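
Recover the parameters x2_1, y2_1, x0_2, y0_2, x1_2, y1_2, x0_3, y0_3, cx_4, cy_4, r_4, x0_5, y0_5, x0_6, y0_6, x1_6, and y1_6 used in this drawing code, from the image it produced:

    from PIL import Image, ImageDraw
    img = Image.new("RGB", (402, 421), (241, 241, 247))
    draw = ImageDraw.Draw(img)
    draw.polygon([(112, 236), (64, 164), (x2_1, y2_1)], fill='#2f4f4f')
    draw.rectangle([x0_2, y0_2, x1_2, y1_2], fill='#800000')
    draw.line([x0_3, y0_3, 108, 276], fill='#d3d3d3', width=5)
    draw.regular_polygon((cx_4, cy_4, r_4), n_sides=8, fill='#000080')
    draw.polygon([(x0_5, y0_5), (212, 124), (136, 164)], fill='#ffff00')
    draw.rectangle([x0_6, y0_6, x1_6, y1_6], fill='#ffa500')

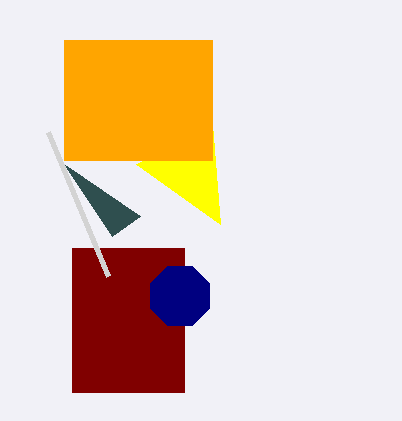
x2_1 = 140, y2_1 = 216, x0_2 = 72, y0_2 = 248, x1_2 = 184, y1_2 = 392, x0_3 = 48, y0_3 = 132, cx_4 = 180, cy_4 = 296, r_4 = 32, x0_5 = 220, y0_5 = 224, x0_6 = 64, y0_6 = 40, x1_6 = 212, y1_6 = 160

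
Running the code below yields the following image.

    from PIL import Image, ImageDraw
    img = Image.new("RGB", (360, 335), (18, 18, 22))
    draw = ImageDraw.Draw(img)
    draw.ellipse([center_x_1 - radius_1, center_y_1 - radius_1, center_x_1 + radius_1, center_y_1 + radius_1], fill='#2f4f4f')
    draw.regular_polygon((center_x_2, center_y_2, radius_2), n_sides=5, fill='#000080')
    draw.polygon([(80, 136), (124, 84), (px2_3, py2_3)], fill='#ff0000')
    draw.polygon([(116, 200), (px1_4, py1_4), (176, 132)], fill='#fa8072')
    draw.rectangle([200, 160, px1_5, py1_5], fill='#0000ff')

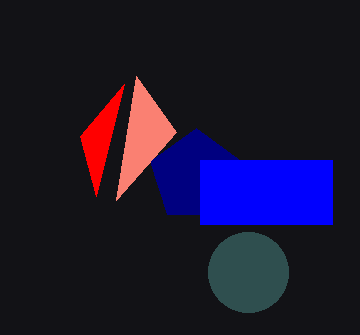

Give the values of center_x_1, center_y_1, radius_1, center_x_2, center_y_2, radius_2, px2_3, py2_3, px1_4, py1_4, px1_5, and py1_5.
center_x_1 = 248; center_y_1 = 272; radius_1 = 40; center_x_2 = 196; center_y_2 = 176; radius_2 = 48; px2_3 = 96; py2_3 = 196; px1_4 = 136; py1_4 = 76; px1_5 = 332; py1_5 = 224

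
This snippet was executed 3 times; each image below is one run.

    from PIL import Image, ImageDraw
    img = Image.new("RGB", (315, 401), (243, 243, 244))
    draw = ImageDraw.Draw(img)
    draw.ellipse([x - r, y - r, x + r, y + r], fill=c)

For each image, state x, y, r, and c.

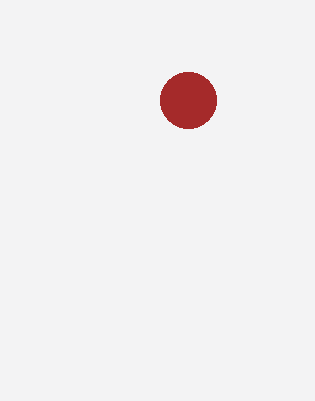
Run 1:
x = 188, y = 100, r = 28, c = 'brown'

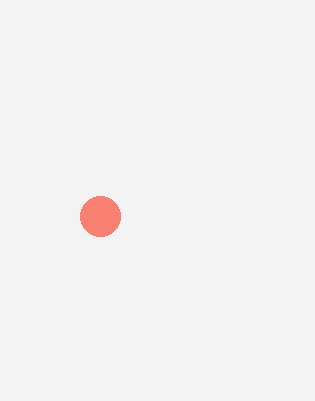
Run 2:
x = 100; y = 216; r = 20; c = 'salmon'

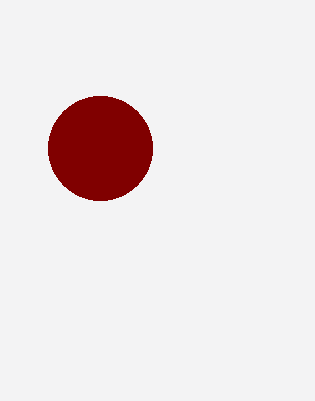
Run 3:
x = 100
y = 148
r = 52
c = 'maroon'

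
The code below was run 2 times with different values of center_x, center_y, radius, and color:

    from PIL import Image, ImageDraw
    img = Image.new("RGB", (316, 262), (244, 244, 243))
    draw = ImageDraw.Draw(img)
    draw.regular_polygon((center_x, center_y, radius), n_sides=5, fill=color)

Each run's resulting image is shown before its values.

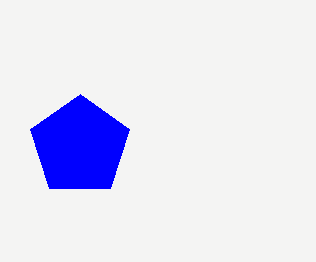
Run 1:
center_x = 80; center_y = 146; radius = 52; color = 'blue'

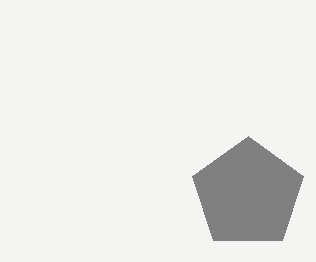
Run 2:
center_x = 248, center_y = 194, radius = 58, color = 'gray'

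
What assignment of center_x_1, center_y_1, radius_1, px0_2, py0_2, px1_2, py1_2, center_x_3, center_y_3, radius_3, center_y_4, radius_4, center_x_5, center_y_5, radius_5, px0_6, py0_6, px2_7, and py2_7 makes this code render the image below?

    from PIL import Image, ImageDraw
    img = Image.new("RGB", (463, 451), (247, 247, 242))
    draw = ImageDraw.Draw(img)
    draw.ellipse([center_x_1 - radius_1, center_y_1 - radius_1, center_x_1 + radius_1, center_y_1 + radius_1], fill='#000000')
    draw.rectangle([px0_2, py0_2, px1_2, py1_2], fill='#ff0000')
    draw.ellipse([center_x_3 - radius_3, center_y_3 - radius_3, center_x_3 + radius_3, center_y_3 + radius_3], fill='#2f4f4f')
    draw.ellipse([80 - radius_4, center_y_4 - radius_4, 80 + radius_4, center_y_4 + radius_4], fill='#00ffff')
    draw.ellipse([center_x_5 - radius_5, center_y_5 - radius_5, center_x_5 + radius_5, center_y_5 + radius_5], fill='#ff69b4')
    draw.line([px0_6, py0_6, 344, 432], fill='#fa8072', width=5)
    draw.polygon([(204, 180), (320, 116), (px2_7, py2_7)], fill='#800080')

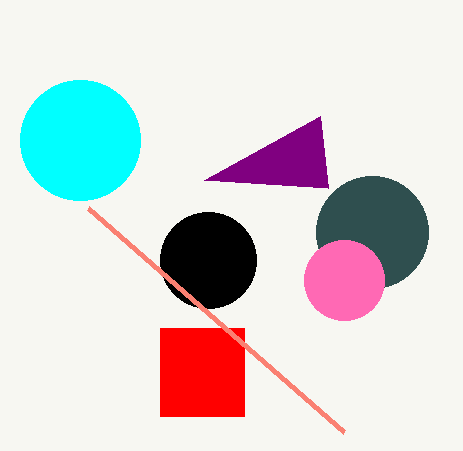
center_x_1 = 208, center_y_1 = 260, radius_1 = 48, px0_2 = 160, py0_2 = 328, px1_2 = 244, py1_2 = 416, center_x_3 = 372, center_y_3 = 232, radius_3 = 56, center_y_4 = 140, radius_4 = 60, center_x_5 = 344, center_y_5 = 280, radius_5 = 40, px0_6 = 88, py0_6 = 208, px2_7 = 328, py2_7 = 188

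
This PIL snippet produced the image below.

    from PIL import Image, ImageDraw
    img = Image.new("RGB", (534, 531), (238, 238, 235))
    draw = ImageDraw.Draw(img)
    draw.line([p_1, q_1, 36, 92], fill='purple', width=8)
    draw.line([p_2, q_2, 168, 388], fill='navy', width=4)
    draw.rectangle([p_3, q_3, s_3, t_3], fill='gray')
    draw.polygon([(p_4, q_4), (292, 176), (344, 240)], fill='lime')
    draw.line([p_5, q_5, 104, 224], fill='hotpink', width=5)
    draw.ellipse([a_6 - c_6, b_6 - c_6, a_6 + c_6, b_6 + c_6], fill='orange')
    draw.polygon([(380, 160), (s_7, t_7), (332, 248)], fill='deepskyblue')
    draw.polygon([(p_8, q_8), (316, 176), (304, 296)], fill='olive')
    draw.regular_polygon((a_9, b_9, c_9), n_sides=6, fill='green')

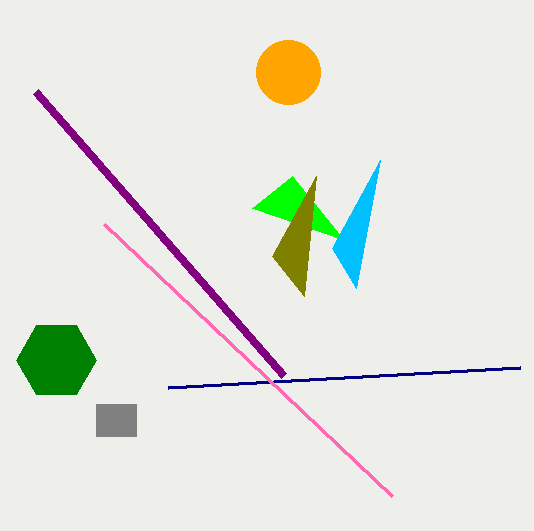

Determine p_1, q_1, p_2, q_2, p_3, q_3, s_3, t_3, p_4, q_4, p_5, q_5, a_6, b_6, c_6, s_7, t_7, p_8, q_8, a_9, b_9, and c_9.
p_1 = 284
q_1 = 376
p_2 = 520
q_2 = 368
p_3 = 96
q_3 = 404
s_3 = 136
t_3 = 436
p_4 = 252
q_4 = 208
p_5 = 392
q_5 = 496
a_6 = 288
b_6 = 72
c_6 = 32
s_7 = 356
t_7 = 288
p_8 = 272
q_8 = 256
a_9 = 56
b_9 = 360
c_9 = 40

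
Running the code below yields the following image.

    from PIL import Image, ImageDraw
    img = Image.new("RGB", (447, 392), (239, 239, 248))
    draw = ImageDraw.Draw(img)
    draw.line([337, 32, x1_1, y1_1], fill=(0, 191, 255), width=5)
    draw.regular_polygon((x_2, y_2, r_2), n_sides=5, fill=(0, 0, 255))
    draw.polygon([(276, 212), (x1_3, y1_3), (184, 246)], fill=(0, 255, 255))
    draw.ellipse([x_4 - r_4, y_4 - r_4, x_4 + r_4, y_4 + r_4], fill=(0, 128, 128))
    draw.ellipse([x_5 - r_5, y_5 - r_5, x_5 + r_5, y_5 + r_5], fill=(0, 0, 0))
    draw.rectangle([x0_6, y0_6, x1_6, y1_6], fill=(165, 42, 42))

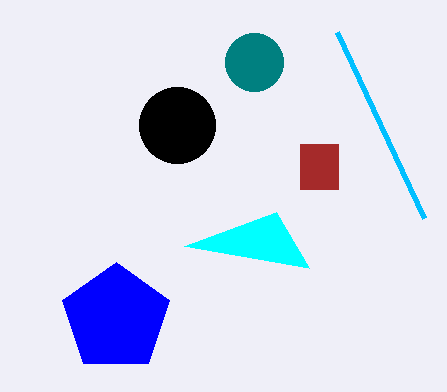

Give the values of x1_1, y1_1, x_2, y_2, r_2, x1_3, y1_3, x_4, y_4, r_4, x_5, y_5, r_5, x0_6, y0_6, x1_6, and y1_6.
x1_1 = 424; y1_1 = 218; x_2 = 116; y_2 = 318; r_2 = 56; x1_3 = 309; y1_3 = 268; x_4 = 254; y_4 = 62; r_4 = 29; x_5 = 177; y_5 = 125; r_5 = 38; x0_6 = 300; y0_6 = 144; x1_6 = 338; y1_6 = 189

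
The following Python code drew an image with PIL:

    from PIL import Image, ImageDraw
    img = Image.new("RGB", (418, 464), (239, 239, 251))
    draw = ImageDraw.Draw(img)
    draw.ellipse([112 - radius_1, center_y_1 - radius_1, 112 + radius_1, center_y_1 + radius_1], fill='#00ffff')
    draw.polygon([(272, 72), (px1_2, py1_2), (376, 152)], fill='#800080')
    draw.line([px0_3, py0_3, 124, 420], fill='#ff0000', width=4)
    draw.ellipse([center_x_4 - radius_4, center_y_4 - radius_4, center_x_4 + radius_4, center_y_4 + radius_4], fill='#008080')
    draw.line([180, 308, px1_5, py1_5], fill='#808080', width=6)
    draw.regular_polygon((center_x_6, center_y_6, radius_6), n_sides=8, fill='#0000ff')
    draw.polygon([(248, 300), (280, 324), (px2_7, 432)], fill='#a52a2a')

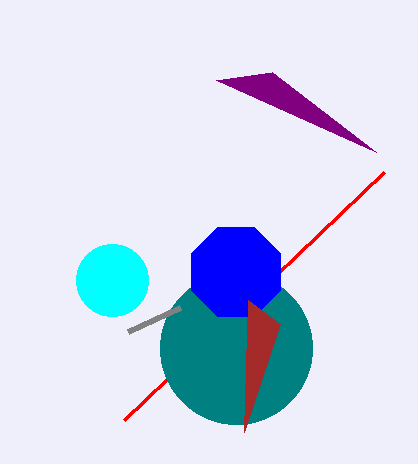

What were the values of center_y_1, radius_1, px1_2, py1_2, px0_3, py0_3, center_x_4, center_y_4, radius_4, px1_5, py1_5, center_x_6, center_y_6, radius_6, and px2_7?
center_y_1 = 280; radius_1 = 36; px1_2 = 216; py1_2 = 80; px0_3 = 384; py0_3 = 172; center_x_4 = 236; center_y_4 = 348; radius_4 = 76; px1_5 = 128; py1_5 = 332; center_x_6 = 236; center_y_6 = 272; radius_6 = 48; px2_7 = 244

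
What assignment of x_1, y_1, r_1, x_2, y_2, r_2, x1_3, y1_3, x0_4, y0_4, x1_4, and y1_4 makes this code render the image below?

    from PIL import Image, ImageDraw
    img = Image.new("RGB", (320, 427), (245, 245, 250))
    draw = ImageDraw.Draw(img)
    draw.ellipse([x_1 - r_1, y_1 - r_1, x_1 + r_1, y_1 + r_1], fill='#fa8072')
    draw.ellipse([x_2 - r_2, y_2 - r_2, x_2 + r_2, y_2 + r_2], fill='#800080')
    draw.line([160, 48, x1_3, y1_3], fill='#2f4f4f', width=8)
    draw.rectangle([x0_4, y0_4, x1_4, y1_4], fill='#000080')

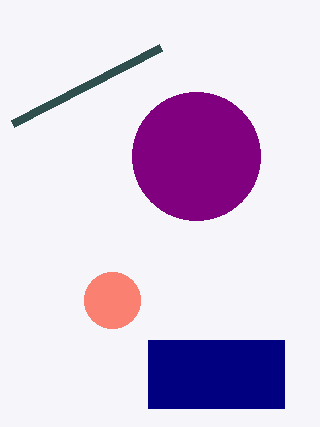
x_1 = 112; y_1 = 300; r_1 = 28; x_2 = 196; y_2 = 156; r_2 = 64; x1_3 = 12; y1_3 = 124; x0_4 = 148; y0_4 = 340; x1_4 = 284; y1_4 = 408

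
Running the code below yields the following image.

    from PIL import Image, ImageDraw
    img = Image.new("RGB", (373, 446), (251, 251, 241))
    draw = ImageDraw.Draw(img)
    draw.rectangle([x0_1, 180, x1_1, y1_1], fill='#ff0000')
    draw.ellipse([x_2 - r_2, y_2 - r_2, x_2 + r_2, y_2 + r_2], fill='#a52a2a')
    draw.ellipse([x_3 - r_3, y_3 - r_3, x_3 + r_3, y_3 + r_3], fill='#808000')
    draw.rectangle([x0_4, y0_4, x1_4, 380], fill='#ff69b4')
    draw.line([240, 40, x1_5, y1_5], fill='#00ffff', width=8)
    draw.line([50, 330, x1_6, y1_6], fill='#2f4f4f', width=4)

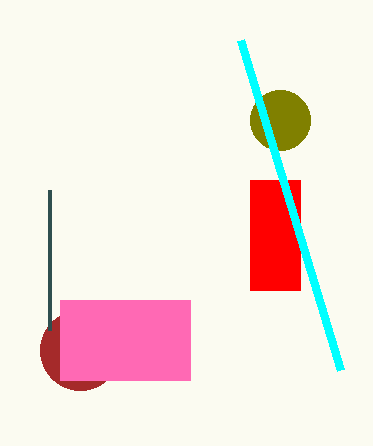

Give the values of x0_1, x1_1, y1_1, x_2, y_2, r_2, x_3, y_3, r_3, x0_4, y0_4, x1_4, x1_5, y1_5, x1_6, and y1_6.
x0_1 = 250
x1_1 = 300
y1_1 = 290
x_2 = 80
y_2 = 350
r_2 = 40
x_3 = 280
y_3 = 120
r_3 = 30
x0_4 = 60
y0_4 = 300
x1_4 = 190
x1_5 = 340
y1_5 = 370
x1_6 = 50
y1_6 = 190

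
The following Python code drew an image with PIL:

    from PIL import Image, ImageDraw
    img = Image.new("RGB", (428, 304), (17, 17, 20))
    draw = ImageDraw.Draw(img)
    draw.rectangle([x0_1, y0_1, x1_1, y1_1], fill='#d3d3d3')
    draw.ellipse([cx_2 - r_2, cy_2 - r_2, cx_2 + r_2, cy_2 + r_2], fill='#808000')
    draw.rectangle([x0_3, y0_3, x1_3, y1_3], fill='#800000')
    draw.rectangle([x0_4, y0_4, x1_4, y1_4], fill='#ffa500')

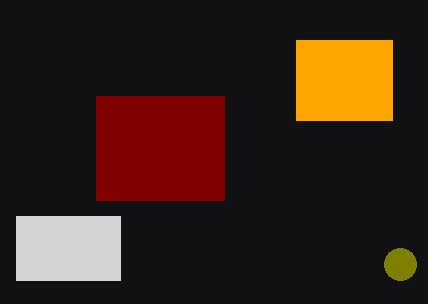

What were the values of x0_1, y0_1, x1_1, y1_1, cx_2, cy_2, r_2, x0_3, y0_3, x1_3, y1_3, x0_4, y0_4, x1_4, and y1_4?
x0_1 = 16
y0_1 = 216
x1_1 = 120
y1_1 = 280
cx_2 = 400
cy_2 = 264
r_2 = 16
x0_3 = 96
y0_3 = 96
x1_3 = 224
y1_3 = 200
x0_4 = 296
y0_4 = 40
x1_4 = 392
y1_4 = 120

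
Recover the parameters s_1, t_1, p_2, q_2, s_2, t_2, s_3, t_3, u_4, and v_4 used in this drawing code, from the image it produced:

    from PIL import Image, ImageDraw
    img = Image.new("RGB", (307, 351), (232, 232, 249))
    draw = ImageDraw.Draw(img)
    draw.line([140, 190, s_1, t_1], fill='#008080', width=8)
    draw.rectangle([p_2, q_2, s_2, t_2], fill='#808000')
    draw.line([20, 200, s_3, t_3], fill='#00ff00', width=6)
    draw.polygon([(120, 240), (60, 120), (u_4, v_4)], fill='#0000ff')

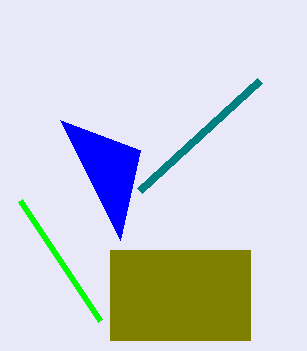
s_1 = 260; t_1 = 80; p_2 = 110; q_2 = 250; s_2 = 250; t_2 = 340; s_3 = 100; t_3 = 320; u_4 = 140; v_4 = 150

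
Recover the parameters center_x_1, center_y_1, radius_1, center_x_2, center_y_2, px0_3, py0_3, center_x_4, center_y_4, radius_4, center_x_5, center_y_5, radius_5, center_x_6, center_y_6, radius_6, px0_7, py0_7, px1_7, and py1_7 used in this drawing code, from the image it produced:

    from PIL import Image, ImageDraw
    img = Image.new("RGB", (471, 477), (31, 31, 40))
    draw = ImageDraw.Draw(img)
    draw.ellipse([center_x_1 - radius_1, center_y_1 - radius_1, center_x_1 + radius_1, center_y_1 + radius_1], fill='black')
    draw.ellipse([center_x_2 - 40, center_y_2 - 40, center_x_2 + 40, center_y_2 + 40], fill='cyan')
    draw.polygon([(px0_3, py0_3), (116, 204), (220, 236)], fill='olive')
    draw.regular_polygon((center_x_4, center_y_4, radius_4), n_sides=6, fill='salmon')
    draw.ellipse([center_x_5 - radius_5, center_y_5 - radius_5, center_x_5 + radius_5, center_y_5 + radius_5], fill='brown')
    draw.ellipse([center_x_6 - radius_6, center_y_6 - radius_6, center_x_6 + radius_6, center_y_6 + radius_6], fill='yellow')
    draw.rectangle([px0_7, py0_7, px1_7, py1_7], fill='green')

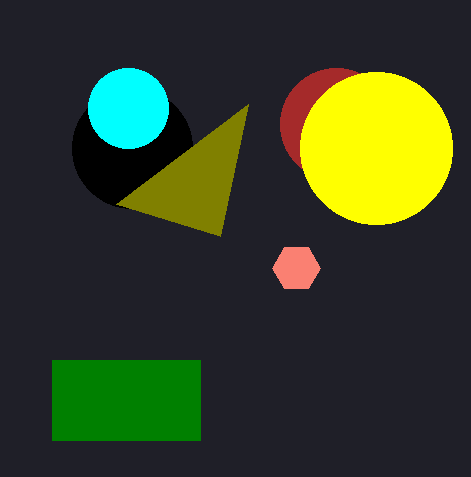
center_x_1 = 132; center_y_1 = 148; radius_1 = 60; center_x_2 = 128; center_y_2 = 108; px0_3 = 248; py0_3 = 104; center_x_4 = 296; center_y_4 = 268; radius_4 = 24; center_x_5 = 336; center_y_5 = 124; radius_5 = 56; center_x_6 = 376; center_y_6 = 148; radius_6 = 76; px0_7 = 52; py0_7 = 360; px1_7 = 200; py1_7 = 440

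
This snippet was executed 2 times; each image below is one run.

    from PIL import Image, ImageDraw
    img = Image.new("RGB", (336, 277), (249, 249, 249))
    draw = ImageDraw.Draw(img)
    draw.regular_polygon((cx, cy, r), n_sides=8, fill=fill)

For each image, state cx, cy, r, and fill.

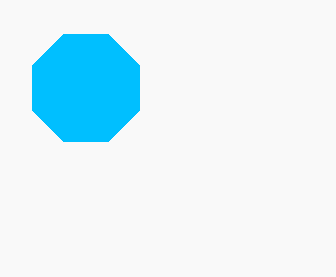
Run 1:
cx = 86, cy = 88, r = 58, fill = 'deepskyblue'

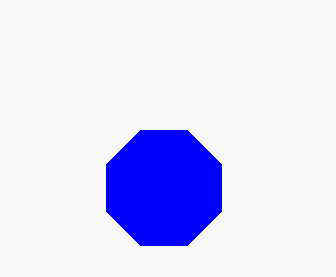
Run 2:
cx = 164
cy = 188
r = 62
fill = 'blue'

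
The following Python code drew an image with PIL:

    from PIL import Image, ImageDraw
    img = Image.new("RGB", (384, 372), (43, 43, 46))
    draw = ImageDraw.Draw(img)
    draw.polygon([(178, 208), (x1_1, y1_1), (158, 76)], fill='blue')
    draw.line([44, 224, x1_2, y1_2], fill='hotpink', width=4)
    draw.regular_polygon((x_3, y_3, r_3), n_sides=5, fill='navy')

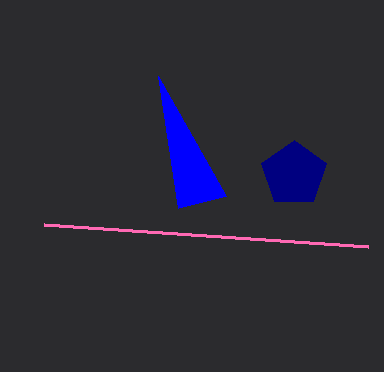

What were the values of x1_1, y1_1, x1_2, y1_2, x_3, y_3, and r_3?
x1_1 = 226; y1_1 = 196; x1_2 = 368; y1_2 = 246; x_3 = 294; y_3 = 174; r_3 = 34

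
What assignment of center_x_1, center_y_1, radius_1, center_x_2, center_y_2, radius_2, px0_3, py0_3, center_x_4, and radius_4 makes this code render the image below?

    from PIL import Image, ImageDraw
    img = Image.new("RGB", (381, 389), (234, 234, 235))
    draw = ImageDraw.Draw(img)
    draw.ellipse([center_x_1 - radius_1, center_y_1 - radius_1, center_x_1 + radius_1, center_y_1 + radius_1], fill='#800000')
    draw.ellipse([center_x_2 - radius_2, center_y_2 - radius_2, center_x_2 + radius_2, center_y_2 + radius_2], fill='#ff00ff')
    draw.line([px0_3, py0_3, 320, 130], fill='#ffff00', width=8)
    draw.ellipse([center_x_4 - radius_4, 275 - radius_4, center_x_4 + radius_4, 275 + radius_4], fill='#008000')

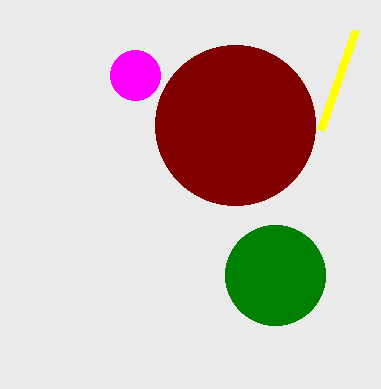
center_x_1 = 235; center_y_1 = 125; radius_1 = 80; center_x_2 = 135; center_y_2 = 75; radius_2 = 25; px0_3 = 355; py0_3 = 30; center_x_4 = 275; radius_4 = 50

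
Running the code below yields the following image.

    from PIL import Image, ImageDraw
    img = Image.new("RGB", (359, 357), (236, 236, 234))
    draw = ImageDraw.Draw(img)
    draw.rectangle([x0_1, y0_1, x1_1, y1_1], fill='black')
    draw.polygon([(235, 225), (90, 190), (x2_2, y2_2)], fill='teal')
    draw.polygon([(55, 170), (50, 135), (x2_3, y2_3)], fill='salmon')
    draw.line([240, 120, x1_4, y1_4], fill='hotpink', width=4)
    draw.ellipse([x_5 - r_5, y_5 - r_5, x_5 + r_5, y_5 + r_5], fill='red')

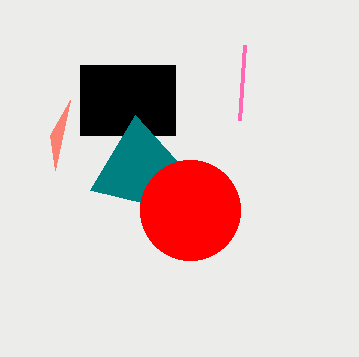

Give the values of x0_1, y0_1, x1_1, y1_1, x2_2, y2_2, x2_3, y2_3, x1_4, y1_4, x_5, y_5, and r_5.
x0_1 = 80; y0_1 = 65; x1_1 = 175; y1_1 = 135; x2_2 = 135; y2_2 = 115; x2_3 = 70; y2_3 = 100; x1_4 = 245; y1_4 = 45; x_5 = 190; y_5 = 210; r_5 = 50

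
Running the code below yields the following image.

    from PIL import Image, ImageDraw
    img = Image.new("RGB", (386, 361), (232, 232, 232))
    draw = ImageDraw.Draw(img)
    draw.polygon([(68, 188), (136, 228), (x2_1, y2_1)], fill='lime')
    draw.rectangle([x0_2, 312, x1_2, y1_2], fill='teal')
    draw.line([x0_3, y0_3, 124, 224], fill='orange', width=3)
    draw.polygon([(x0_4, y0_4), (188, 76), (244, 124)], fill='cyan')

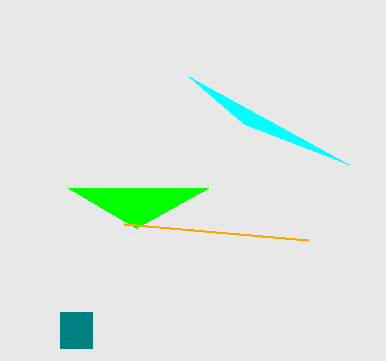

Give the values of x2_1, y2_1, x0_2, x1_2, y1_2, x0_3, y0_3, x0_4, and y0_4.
x2_1 = 208; y2_1 = 188; x0_2 = 60; x1_2 = 92; y1_2 = 348; x0_3 = 308; y0_3 = 240; x0_4 = 348; y0_4 = 164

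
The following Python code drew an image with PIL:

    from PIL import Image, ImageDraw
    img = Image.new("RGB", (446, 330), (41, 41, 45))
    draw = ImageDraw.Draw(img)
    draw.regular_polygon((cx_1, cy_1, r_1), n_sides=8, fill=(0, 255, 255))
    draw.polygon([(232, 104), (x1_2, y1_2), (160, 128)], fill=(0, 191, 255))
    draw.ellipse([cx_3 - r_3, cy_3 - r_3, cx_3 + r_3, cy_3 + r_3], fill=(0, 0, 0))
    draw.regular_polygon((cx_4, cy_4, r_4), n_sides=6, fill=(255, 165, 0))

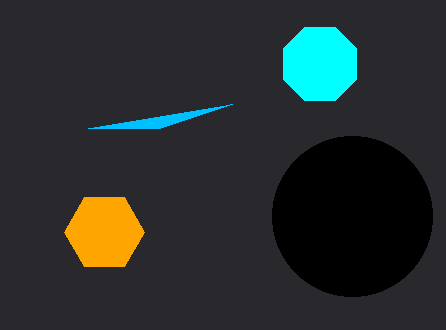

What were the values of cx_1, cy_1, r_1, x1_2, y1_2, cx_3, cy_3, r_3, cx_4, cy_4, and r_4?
cx_1 = 320, cy_1 = 64, r_1 = 40, x1_2 = 88, y1_2 = 128, cx_3 = 352, cy_3 = 216, r_3 = 80, cx_4 = 104, cy_4 = 232, r_4 = 40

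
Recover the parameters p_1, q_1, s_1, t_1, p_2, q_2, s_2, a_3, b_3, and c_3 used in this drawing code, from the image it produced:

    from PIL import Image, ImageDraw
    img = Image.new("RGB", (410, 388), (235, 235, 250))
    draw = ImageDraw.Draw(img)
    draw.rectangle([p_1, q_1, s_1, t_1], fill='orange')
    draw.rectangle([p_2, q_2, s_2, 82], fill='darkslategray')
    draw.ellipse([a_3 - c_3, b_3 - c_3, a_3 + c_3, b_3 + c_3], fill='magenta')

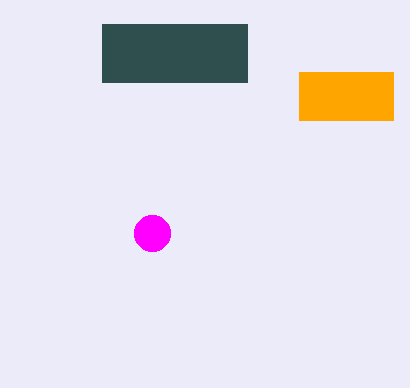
p_1 = 299; q_1 = 72; s_1 = 393; t_1 = 120; p_2 = 102; q_2 = 24; s_2 = 247; a_3 = 152; b_3 = 233; c_3 = 18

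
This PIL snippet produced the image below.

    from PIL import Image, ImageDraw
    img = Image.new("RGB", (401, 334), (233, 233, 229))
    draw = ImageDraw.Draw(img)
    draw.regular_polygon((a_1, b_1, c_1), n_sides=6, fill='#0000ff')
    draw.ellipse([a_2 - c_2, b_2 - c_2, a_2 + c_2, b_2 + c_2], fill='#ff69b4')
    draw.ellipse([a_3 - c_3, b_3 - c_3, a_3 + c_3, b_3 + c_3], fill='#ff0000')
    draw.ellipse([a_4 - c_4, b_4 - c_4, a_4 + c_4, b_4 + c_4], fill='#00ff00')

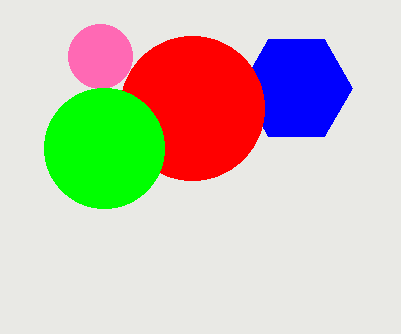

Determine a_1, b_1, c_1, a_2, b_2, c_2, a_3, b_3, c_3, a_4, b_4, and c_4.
a_1 = 296; b_1 = 88; c_1 = 56; a_2 = 100; b_2 = 56; c_2 = 32; a_3 = 192; b_3 = 108; c_3 = 72; a_4 = 104; b_4 = 148; c_4 = 60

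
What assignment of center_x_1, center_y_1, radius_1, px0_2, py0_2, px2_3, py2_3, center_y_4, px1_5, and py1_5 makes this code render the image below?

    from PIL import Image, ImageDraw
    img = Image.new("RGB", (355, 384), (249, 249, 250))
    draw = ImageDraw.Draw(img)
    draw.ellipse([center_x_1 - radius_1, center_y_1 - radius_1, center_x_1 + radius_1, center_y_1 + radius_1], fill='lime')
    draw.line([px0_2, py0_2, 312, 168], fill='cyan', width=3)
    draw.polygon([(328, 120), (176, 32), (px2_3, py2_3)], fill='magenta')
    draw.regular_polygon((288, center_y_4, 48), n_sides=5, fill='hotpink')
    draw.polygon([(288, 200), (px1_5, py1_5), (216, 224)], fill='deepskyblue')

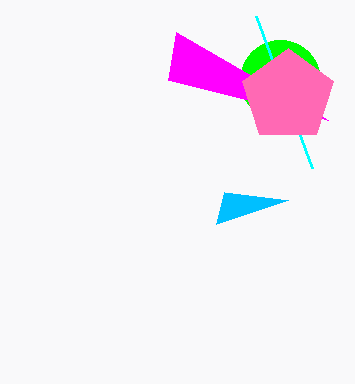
center_x_1 = 280
center_y_1 = 80
radius_1 = 40
px0_2 = 256
py0_2 = 16
px2_3 = 168
py2_3 = 80
center_y_4 = 96
px1_5 = 224
py1_5 = 192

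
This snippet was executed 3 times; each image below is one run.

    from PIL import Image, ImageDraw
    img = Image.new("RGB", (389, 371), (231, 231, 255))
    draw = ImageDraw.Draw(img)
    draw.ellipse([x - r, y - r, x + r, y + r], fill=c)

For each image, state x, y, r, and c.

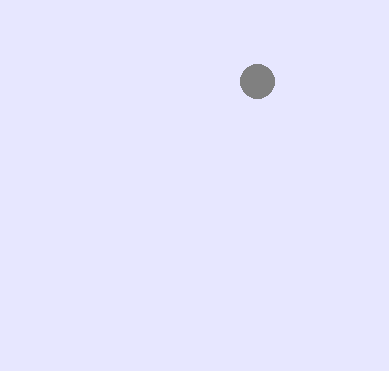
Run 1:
x = 257; y = 81; r = 17; c = 'gray'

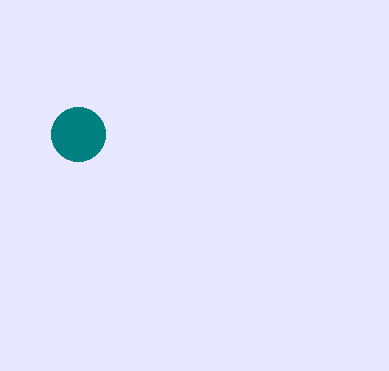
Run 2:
x = 78; y = 134; r = 27; c = 'teal'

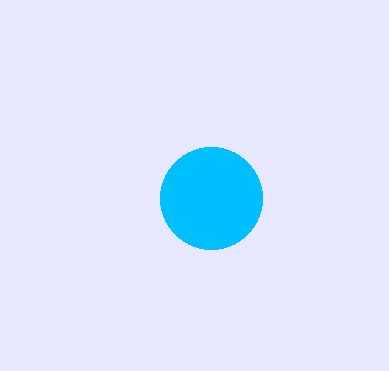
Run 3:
x = 211, y = 198, r = 51, c = 'deepskyblue'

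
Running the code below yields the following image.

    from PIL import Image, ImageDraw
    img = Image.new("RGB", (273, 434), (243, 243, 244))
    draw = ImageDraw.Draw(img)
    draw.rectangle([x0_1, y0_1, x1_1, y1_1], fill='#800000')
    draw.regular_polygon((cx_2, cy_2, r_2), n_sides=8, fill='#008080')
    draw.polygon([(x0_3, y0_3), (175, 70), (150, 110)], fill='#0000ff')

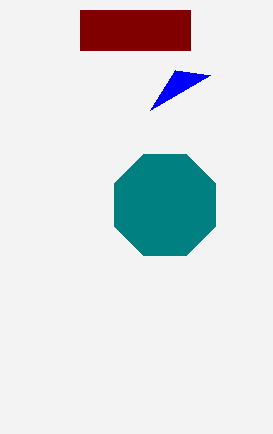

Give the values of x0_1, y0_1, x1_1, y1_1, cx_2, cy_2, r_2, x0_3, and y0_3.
x0_1 = 80
y0_1 = 10
x1_1 = 190
y1_1 = 50
cx_2 = 165
cy_2 = 205
r_2 = 55
x0_3 = 210
y0_3 = 75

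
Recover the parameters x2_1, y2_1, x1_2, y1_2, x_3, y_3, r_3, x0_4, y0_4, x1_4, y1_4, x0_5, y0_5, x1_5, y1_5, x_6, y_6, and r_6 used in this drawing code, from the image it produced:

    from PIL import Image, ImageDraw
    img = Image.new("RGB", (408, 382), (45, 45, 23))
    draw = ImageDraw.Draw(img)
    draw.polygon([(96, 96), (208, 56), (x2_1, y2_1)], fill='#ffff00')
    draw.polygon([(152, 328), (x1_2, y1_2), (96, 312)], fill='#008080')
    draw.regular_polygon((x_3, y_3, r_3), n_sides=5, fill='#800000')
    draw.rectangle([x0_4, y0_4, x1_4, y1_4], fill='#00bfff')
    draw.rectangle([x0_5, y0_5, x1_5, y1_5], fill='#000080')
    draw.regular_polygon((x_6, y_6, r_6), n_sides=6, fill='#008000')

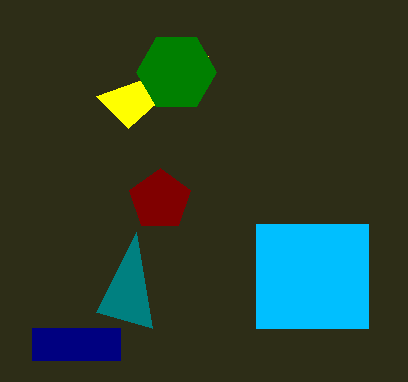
x2_1 = 128, y2_1 = 128, x1_2 = 136, y1_2 = 232, x_3 = 160, y_3 = 200, r_3 = 32, x0_4 = 256, y0_4 = 224, x1_4 = 368, y1_4 = 328, x0_5 = 32, y0_5 = 328, x1_5 = 120, y1_5 = 360, x_6 = 176, y_6 = 72, r_6 = 40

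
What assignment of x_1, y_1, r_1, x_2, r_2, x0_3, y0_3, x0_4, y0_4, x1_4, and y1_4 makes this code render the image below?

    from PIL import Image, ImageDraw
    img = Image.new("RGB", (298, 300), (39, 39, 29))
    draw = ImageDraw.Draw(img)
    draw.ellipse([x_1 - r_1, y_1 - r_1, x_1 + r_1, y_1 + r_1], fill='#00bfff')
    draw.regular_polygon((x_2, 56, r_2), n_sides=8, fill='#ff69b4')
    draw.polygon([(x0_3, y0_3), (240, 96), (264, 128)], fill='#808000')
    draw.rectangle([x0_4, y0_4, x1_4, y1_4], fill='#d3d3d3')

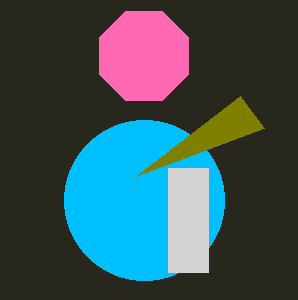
x_1 = 144, y_1 = 200, r_1 = 80, x_2 = 144, r_2 = 48, x0_3 = 136, y0_3 = 176, x0_4 = 168, y0_4 = 168, x1_4 = 208, y1_4 = 272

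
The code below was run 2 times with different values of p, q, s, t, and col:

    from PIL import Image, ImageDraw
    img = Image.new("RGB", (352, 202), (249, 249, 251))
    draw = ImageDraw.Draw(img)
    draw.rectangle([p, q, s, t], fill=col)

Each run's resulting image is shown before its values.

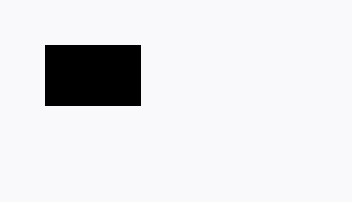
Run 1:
p = 45, q = 45, s = 140, t = 105, col = 'black'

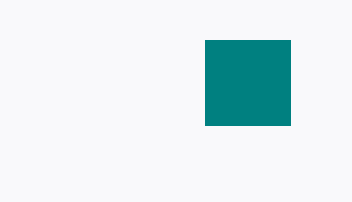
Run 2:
p = 205; q = 40; s = 290; t = 125; col = 'teal'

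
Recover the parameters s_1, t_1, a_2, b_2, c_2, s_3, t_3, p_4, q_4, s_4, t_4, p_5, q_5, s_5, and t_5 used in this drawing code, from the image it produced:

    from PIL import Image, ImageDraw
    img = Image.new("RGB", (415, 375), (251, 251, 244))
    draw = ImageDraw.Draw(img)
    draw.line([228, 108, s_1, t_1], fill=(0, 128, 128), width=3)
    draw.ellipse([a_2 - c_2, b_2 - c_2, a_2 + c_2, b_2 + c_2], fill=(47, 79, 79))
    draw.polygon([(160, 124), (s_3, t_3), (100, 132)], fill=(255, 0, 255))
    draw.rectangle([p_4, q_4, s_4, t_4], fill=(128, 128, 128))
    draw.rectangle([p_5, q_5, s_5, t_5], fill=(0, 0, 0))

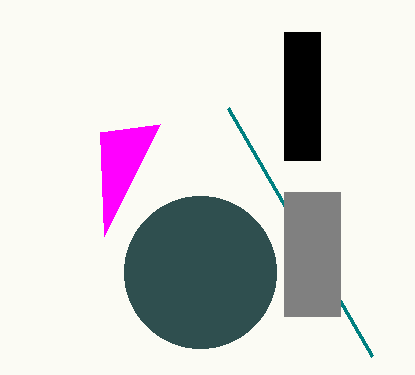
s_1 = 372; t_1 = 356; a_2 = 200; b_2 = 272; c_2 = 76; s_3 = 104; t_3 = 236; p_4 = 284; q_4 = 192; s_4 = 340; t_4 = 316; p_5 = 284; q_5 = 32; s_5 = 320; t_5 = 160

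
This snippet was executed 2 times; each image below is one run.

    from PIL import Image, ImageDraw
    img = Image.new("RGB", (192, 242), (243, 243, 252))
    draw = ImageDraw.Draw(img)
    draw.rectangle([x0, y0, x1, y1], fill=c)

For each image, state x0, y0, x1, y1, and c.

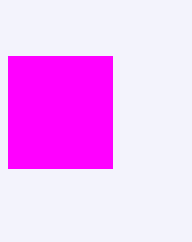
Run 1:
x0 = 8; y0 = 56; x1 = 112; y1 = 168; c = 'magenta'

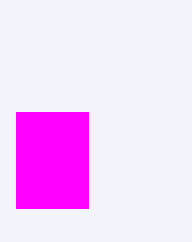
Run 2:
x0 = 16, y0 = 112, x1 = 88, y1 = 208, c = 'magenta'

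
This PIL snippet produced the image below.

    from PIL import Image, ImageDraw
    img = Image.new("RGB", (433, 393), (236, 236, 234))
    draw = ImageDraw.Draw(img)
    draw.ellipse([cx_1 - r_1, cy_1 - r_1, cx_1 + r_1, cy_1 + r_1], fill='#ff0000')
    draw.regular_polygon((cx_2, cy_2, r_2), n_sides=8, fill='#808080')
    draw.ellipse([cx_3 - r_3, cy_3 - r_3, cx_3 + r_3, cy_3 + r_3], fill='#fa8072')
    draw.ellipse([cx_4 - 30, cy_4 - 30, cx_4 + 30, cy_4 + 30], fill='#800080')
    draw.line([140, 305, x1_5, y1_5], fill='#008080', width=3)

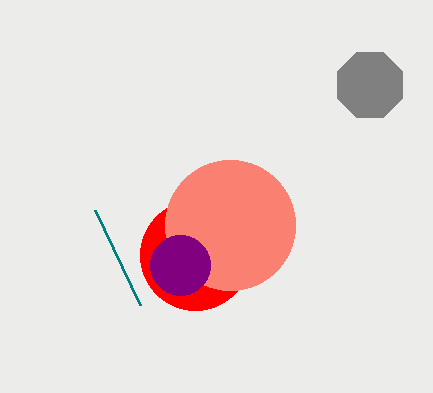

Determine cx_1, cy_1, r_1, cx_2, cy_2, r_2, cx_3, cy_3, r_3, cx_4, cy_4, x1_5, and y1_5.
cx_1 = 195; cy_1 = 255; r_1 = 55; cx_2 = 370; cy_2 = 85; r_2 = 35; cx_3 = 230; cy_3 = 225; r_3 = 65; cx_4 = 180; cy_4 = 265; x1_5 = 95; y1_5 = 210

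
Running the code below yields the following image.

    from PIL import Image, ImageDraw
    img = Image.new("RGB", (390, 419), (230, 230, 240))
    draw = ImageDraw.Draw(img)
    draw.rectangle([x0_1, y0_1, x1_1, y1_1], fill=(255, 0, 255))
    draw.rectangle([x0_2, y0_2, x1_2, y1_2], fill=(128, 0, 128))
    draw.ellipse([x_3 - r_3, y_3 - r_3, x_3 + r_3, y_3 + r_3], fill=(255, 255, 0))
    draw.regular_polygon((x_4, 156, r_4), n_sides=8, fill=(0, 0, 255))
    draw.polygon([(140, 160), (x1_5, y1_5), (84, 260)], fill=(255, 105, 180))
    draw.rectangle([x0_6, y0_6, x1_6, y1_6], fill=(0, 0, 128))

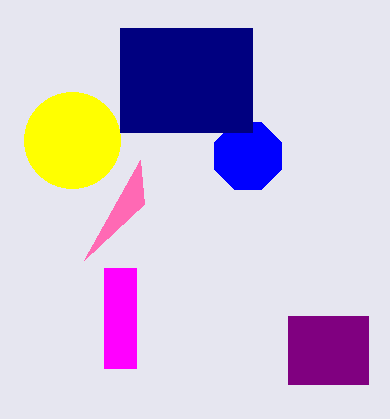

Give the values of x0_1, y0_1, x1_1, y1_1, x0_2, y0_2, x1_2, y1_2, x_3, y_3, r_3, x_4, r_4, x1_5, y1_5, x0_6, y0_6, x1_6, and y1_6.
x0_1 = 104, y0_1 = 268, x1_1 = 136, y1_1 = 368, x0_2 = 288, y0_2 = 316, x1_2 = 368, y1_2 = 384, x_3 = 72, y_3 = 140, r_3 = 48, x_4 = 248, r_4 = 36, x1_5 = 144, y1_5 = 204, x0_6 = 120, y0_6 = 28, x1_6 = 252, y1_6 = 132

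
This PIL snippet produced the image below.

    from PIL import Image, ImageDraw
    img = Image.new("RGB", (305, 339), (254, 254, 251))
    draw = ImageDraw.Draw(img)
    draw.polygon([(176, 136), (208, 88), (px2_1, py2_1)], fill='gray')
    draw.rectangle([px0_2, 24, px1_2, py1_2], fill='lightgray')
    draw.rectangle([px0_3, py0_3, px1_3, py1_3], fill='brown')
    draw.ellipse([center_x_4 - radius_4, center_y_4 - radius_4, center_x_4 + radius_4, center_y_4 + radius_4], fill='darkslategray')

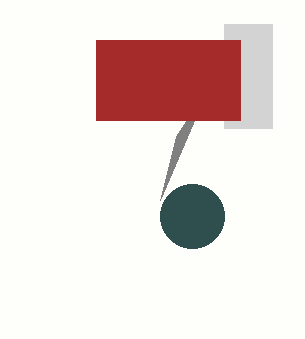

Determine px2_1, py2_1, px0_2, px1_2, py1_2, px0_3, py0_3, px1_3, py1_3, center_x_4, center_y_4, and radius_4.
px2_1 = 160, py2_1 = 200, px0_2 = 224, px1_2 = 272, py1_2 = 128, px0_3 = 96, py0_3 = 40, px1_3 = 240, py1_3 = 120, center_x_4 = 192, center_y_4 = 216, radius_4 = 32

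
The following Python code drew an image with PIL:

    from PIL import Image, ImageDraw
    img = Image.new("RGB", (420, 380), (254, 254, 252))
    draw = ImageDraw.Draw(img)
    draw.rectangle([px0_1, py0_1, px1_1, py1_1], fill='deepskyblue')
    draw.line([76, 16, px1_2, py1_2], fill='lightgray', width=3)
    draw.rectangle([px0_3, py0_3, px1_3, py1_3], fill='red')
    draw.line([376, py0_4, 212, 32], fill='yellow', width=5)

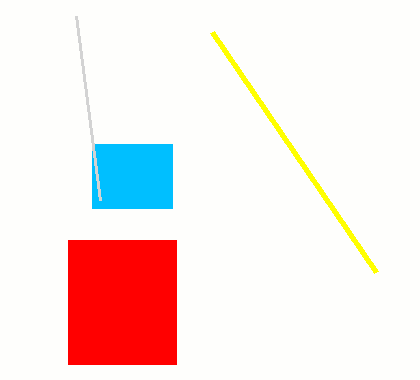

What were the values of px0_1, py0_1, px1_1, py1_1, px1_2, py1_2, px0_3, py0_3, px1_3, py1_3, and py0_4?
px0_1 = 92, py0_1 = 144, px1_1 = 172, py1_1 = 208, px1_2 = 100, py1_2 = 200, px0_3 = 68, py0_3 = 240, px1_3 = 176, py1_3 = 364, py0_4 = 272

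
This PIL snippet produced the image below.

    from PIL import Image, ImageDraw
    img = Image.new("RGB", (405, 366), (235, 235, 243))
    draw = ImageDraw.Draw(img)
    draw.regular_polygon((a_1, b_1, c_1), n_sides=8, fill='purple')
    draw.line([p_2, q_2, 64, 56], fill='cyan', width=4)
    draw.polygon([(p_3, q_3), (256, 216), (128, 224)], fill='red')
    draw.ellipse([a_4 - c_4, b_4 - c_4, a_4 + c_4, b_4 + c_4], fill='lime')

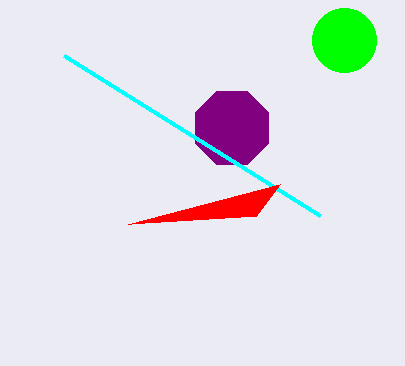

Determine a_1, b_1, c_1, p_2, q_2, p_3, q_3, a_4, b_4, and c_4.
a_1 = 232; b_1 = 128; c_1 = 40; p_2 = 320; q_2 = 216; p_3 = 280; q_3 = 184; a_4 = 344; b_4 = 40; c_4 = 32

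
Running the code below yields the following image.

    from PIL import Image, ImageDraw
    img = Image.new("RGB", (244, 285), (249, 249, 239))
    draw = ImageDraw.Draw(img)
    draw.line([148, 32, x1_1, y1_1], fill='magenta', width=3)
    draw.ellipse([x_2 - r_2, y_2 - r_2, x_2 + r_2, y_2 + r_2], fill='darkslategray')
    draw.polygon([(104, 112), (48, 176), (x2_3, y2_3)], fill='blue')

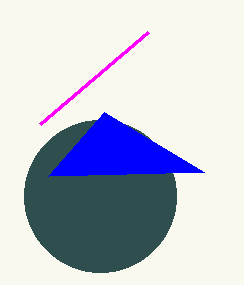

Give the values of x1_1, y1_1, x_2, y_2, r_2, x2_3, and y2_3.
x1_1 = 40
y1_1 = 124
x_2 = 100
y_2 = 196
r_2 = 76
x2_3 = 204
y2_3 = 172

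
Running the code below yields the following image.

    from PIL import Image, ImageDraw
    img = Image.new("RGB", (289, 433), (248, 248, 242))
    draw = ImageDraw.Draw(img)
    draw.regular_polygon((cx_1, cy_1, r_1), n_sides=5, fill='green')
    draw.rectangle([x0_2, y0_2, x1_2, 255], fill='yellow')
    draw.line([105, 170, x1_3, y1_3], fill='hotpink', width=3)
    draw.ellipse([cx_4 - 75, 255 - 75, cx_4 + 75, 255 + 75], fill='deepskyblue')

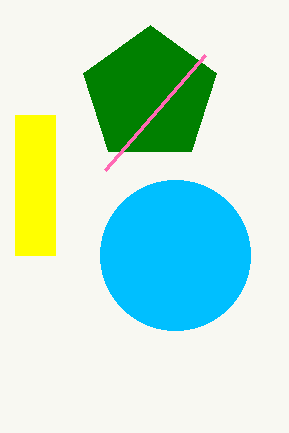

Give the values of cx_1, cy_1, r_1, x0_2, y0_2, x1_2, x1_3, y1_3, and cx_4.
cx_1 = 150, cy_1 = 95, r_1 = 70, x0_2 = 15, y0_2 = 115, x1_2 = 55, x1_3 = 205, y1_3 = 55, cx_4 = 175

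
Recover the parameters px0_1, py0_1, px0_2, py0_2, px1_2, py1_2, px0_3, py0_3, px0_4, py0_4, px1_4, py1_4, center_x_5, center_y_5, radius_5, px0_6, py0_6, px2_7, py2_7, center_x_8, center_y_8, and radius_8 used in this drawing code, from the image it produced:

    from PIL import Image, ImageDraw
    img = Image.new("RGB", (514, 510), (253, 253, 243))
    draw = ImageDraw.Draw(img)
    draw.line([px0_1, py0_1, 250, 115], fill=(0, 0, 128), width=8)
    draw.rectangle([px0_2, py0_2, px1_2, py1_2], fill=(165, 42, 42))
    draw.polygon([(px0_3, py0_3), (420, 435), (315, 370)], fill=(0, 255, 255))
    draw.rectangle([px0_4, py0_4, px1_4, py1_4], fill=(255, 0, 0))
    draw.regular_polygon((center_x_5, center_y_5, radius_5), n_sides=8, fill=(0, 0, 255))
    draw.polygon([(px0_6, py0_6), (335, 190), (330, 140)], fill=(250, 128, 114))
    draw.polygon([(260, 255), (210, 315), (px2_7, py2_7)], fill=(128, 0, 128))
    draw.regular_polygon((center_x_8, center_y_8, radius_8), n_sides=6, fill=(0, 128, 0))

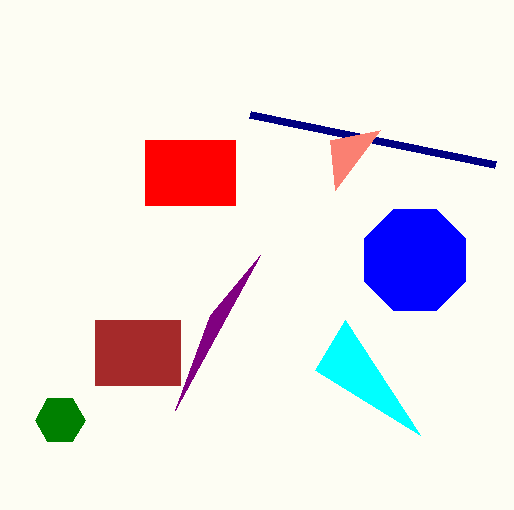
px0_1 = 495
py0_1 = 165
px0_2 = 95
py0_2 = 320
px1_2 = 180
py1_2 = 385
px0_3 = 345
py0_3 = 320
px0_4 = 145
py0_4 = 140
px1_4 = 235
py1_4 = 205
center_x_5 = 415
center_y_5 = 260
radius_5 = 55
px0_6 = 380
py0_6 = 130
px2_7 = 175
py2_7 = 410
center_x_8 = 60
center_y_8 = 420
radius_8 = 25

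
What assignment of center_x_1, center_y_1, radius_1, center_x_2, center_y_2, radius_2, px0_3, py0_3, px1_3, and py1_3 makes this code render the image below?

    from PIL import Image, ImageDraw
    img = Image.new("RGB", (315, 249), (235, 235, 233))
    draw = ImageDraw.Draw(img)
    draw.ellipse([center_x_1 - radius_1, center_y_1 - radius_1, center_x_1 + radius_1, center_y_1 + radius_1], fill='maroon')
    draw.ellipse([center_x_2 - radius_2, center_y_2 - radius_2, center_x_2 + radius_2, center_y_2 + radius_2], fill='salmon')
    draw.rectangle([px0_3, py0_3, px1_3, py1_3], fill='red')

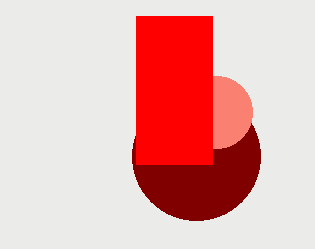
center_x_1 = 196, center_y_1 = 156, radius_1 = 64, center_x_2 = 216, center_y_2 = 112, radius_2 = 36, px0_3 = 136, py0_3 = 16, px1_3 = 212, py1_3 = 164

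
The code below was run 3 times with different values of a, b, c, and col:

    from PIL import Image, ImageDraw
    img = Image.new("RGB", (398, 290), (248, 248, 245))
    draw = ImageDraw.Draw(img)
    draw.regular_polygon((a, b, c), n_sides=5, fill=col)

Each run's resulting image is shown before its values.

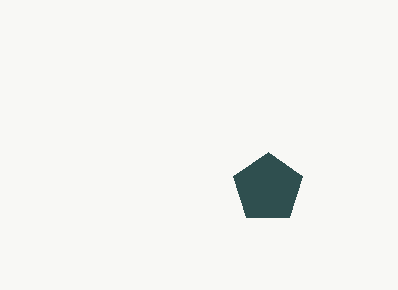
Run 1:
a = 268
b = 188
c = 36
col = 'darkslategray'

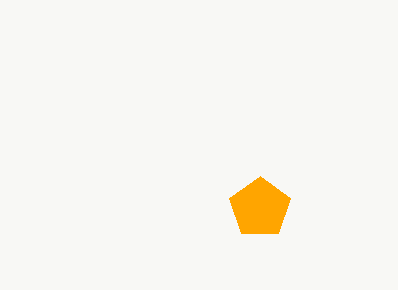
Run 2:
a = 260
b = 208
c = 32
col = 'orange'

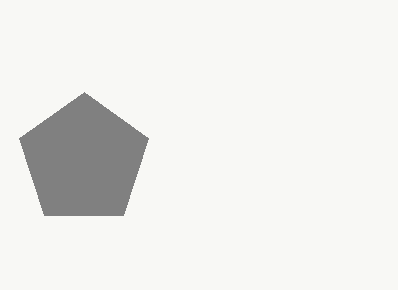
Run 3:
a = 84
b = 160
c = 68
col = 'gray'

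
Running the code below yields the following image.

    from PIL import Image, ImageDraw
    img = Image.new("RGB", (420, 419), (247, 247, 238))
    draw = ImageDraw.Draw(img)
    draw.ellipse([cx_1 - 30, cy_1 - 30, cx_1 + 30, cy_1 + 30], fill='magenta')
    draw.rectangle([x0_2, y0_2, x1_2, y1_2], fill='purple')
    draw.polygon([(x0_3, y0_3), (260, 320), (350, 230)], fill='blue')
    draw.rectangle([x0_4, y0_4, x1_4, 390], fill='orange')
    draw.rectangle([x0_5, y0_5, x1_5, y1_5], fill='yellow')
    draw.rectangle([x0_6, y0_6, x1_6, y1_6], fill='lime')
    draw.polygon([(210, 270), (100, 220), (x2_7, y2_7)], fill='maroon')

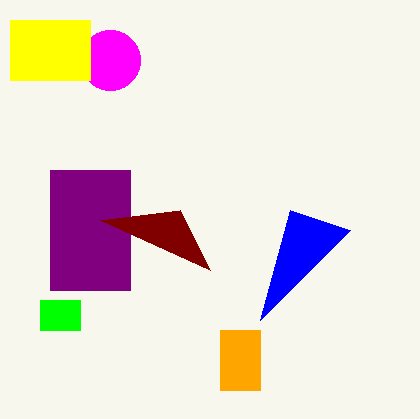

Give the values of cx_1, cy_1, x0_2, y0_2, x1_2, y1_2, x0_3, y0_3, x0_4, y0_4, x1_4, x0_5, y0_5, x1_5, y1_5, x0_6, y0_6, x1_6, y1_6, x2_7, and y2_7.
cx_1 = 110; cy_1 = 60; x0_2 = 50; y0_2 = 170; x1_2 = 130; y1_2 = 290; x0_3 = 290; y0_3 = 210; x0_4 = 220; y0_4 = 330; x1_4 = 260; x0_5 = 10; y0_5 = 20; x1_5 = 90; y1_5 = 80; x0_6 = 40; y0_6 = 300; x1_6 = 80; y1_6 = 330; x2_7 = 180; y2_7 = 210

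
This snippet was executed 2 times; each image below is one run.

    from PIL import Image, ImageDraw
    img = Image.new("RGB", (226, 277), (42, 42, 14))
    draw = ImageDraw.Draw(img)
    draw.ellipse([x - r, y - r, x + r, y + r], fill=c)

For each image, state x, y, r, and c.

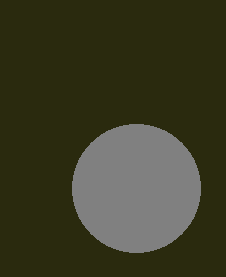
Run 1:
x = 136; y = 188; r = 64; c = 'gray'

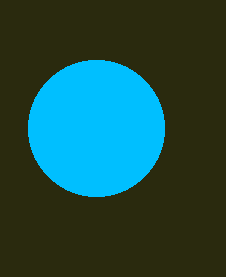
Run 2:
x = 96
y = 128
r = 68
c = 'deepskyblue'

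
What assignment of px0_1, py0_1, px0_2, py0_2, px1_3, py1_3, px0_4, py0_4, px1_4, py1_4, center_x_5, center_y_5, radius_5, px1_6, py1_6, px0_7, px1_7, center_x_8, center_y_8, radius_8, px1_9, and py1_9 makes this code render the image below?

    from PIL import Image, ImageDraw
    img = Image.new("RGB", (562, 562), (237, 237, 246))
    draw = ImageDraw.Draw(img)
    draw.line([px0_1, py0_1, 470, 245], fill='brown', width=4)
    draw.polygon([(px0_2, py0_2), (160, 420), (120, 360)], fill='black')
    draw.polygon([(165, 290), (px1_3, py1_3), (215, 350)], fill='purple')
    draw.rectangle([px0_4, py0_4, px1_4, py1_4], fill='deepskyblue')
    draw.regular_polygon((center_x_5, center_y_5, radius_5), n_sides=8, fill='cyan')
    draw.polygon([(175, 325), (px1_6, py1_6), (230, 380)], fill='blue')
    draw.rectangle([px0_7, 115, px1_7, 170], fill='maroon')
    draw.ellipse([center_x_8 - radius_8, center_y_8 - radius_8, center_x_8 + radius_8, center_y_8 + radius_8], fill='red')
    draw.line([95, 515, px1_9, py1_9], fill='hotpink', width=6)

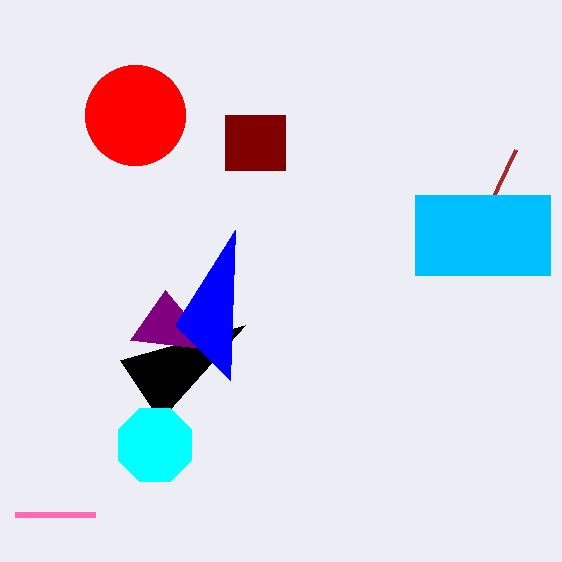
px0_1 = 515
py0_1 = 150
px0_2 = 245
py0_2 = 325
px1_3 = 130
py1_3 = 340
px0_4 = 415
py0_4 = 195
px1_4 = 550
py1_4 = 275
center_x_5 = 155
center_y_5 = 445
radius_5 = 40
px1_6 = 235
py1_6 = 230
px0_7 = 225
px1_7 = 285
center_x_8 = 135
center_y_8 = 115
radius_8 = 50
px1_9 = 15
py1_9 = 515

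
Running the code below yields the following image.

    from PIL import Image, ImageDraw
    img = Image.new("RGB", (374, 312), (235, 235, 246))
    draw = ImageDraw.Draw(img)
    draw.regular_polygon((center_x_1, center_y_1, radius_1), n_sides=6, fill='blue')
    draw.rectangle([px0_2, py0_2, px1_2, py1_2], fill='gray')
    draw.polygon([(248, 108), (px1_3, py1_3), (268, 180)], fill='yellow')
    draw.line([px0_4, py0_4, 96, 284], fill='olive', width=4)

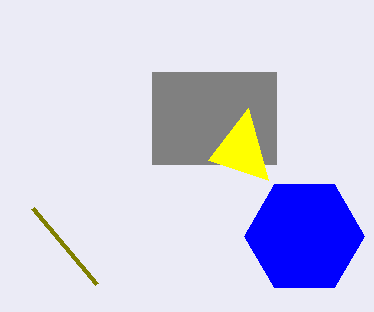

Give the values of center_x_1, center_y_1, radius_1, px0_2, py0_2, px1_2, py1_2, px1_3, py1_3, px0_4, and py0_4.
center_x_1 = 304
center_y_1 = 236
radius_1 = 60
px0_2 = 152
py0_2 = 72
px1_2 = 276
py1_2 = 164
px1_3 = 208
py1_3 = 160
px0_4 = 32
py0_4 = 208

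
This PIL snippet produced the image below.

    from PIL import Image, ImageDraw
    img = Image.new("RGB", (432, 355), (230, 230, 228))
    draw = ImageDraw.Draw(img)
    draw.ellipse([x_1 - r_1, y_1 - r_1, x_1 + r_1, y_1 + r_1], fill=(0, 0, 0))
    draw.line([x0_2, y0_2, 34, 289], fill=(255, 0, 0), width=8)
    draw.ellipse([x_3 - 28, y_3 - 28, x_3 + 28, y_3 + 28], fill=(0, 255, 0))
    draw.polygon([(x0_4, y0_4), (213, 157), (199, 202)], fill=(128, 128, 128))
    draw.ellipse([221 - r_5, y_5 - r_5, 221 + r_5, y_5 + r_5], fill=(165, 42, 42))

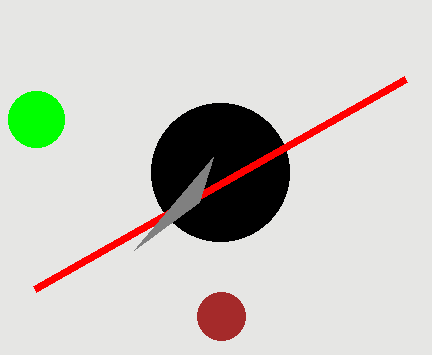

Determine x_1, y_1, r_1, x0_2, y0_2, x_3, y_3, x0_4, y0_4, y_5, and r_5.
x_1 = 220, y_1 = 172, r_1 = 69, x0_2 = 405, y0_2 = 79, x_3 = 36, y_3 = 119, x0_4 = 134, y0_4 = 250, y_5 = 316, r_5 = 24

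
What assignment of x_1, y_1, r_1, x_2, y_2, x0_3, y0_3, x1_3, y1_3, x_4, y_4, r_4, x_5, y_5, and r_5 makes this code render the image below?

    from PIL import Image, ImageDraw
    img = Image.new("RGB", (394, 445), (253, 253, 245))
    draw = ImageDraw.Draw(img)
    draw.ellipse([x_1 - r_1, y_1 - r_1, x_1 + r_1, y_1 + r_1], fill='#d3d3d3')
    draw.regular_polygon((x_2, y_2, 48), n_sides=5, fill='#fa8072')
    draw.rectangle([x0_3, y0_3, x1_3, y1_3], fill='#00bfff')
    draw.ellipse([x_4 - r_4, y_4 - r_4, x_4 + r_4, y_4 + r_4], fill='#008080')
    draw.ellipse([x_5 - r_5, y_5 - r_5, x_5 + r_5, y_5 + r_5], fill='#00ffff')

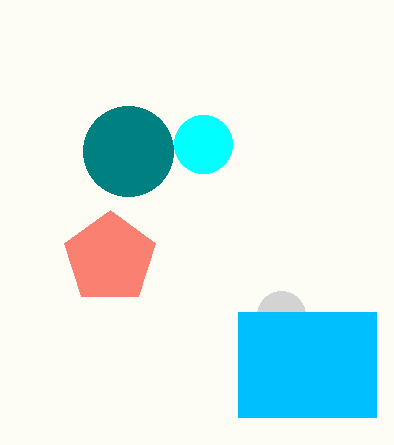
x_1 = 281, y_1 = 315, r_1 = 24, x_2 = 110, y_2 = 258, x0_3 = 238, y0_3 = 312, x1_3 = 376, y1_3 = 417, x_4 = 128, y_4 = 151, r_4 = 45, x_5 = 203, y_5 = 144, r_5 = 29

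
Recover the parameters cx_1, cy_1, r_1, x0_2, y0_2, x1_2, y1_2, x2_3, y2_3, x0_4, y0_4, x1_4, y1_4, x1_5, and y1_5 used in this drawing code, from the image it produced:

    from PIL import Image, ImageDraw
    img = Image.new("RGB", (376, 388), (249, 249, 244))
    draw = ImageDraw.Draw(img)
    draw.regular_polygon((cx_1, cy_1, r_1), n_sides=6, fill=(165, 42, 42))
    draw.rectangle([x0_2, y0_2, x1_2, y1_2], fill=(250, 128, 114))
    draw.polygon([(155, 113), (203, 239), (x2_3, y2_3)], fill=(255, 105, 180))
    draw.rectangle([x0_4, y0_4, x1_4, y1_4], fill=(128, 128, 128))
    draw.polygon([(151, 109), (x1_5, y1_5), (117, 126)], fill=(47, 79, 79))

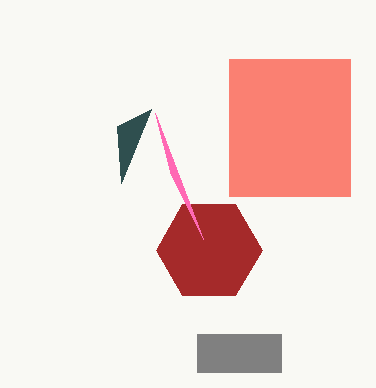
cx_1 = 209, cy_1 = 250, r_1 = 53, x0_2 = 229, y0_2 = 59, x1_2 = 350, y1_2 = 196, x2_3 = 171, y2_3 = 175, x0_4 = 197, y0_4 = 334, x1_4 = 281, y1_4 = 372, x1_5 = 121, y1_5 = 183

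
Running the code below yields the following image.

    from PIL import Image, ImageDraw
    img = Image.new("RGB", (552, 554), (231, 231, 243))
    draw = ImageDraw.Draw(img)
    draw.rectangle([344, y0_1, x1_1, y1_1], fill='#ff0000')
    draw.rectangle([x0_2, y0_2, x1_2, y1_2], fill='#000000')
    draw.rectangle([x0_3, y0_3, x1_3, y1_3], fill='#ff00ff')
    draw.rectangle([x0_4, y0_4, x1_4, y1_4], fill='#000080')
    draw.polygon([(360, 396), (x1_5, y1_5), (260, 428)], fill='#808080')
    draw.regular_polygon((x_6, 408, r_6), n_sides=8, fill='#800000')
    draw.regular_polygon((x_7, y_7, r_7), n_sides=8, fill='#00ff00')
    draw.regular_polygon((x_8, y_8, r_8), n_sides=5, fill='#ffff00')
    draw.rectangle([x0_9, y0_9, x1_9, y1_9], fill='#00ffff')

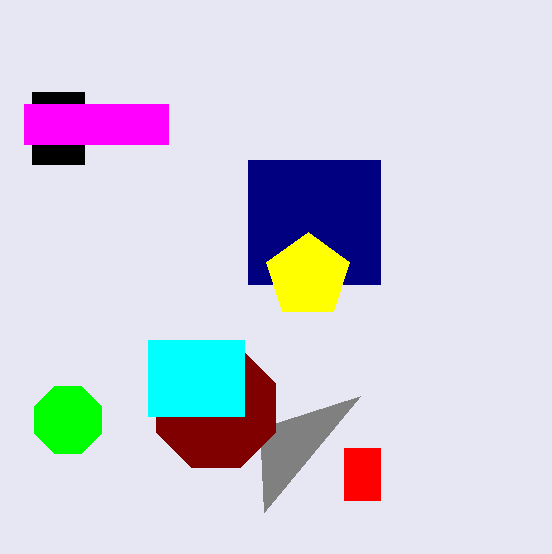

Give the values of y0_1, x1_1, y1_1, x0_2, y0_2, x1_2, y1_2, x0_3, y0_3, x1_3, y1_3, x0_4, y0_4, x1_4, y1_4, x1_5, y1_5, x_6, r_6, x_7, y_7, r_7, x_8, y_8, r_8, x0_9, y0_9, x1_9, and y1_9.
y0_1 = 448, x1_1 = 380, y1_1 = 500, x0_2 = 32, y0_2 = 92, x1_2 = 84, y1_2 = 164, x0_3 = 24, y0_3 = 104, x1_3 = 168, y1_3 = 144, x0_4 = 248, y0_4 = 160, x1_4 = 380, y1_4 = 284, x1_5 = 264, y1_5 = 512, x_6 = 216, r_6 = 64, x_7 = 68, y_7 = 420, r_7 = 36, x_8 = 308, y_8 = 276, r_8 = 44, x0_9 = 148, y0_9 = 340, x1_9 = 244, y1_9 = 416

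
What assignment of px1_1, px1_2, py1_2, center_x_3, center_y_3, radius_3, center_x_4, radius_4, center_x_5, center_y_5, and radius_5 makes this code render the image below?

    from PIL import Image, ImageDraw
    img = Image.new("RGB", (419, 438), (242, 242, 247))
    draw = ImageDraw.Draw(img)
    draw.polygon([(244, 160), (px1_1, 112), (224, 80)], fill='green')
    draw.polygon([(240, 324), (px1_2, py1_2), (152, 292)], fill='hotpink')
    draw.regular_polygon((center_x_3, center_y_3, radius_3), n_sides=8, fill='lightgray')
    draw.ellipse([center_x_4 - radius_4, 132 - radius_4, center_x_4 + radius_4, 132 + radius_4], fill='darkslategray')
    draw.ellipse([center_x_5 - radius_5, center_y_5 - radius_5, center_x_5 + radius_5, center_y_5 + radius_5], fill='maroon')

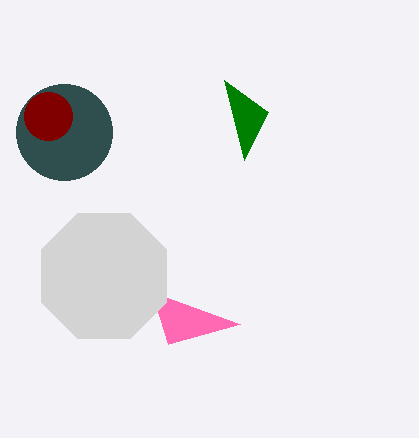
px1_1 = 268
px1_2 = 168
py1_2 = 344
center_x_3 = 104
center_y_3 = 276
radius_3 = 68
center_x_4 = 64
radius_4 = 48
center_x_5 = 48
center_y_5 = 116
radius_5 = 24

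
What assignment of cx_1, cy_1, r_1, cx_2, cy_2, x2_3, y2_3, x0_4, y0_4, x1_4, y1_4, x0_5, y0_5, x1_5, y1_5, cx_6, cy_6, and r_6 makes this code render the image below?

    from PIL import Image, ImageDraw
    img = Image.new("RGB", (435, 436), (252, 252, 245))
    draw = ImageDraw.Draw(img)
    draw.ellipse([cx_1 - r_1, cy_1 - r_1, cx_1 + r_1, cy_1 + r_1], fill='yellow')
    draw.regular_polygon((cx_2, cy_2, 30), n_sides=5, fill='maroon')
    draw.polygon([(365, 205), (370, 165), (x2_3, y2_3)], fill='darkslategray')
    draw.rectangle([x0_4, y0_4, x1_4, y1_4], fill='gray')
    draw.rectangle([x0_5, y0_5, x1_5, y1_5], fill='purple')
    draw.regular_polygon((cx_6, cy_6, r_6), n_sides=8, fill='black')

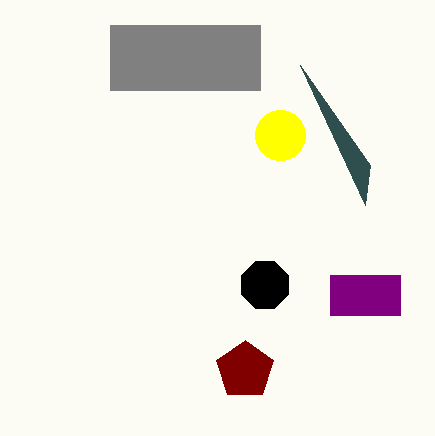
cx_1 = 280; cy_1 = 135; r_1 = 25; cx_2 = 245; cy_2 = 370; x2_3 = 300; y2_3 = 65; x0_4 = 110; y0_4 = 25; x1_4 = 260; y1_4 = 90; x0_5 = 330; y0_5 = 275; x1_5 = 400; y1_5 = 315; cx_6 = 265; cy_6 = 285; r_6 = 25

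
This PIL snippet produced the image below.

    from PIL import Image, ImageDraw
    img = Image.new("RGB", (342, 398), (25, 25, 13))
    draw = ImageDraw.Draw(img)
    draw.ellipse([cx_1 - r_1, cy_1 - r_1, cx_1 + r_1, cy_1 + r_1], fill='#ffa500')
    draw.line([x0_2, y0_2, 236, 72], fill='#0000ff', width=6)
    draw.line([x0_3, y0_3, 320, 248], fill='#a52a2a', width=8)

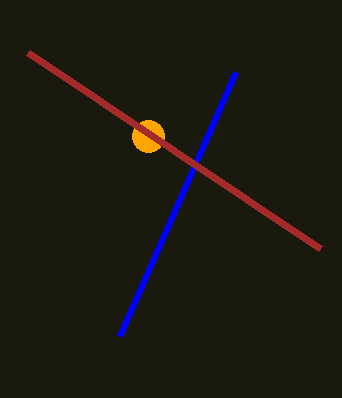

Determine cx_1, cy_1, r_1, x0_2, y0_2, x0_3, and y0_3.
cx_1 = 148, cy_1 = 136, r_1 = 16, x0_2 = 120, y0_2 = 336, x0_3 = 28, y0_3 = 52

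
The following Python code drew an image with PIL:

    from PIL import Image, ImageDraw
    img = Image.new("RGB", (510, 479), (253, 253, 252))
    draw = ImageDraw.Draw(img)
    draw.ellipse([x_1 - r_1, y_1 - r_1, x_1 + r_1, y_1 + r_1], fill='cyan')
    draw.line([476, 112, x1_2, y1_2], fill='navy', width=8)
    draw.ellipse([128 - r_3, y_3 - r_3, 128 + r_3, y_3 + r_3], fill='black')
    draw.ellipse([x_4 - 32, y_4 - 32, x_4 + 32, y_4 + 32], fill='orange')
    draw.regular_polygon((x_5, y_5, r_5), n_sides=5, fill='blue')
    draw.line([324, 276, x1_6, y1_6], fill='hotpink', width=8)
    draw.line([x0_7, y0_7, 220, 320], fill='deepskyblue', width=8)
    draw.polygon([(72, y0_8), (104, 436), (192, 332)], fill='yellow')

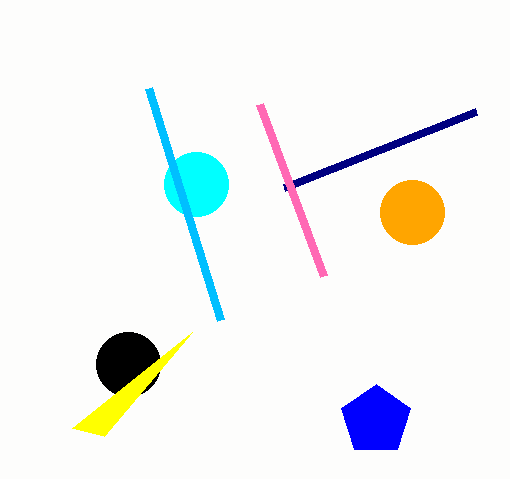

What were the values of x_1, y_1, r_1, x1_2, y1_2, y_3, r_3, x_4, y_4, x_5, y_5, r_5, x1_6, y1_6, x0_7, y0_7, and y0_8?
x_1 = 196; y_1 = 184; r_1 = 32; x1_2 = 284; y1_2 = 188; y_3 = 364; r_3 = 32; x_4 = 412; y_4 = 212; x_5 = 376; y_5 = 420; r_5 = 36; x1_6 = 260; y1_6 = 104; x0_7 = 148; y0_7 = 88; y0_8 = 428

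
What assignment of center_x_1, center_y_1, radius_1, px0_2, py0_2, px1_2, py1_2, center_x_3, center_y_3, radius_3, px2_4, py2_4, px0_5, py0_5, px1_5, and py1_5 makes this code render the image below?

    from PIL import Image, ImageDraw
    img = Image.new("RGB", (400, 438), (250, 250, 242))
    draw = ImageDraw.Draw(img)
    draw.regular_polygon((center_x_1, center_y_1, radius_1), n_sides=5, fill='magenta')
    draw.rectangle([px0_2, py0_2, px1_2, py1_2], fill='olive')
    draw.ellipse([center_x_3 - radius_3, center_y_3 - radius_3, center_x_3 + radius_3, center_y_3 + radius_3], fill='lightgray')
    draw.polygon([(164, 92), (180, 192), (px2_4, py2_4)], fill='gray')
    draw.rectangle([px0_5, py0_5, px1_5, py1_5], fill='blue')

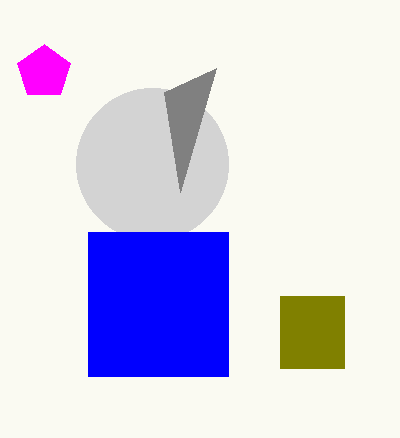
center_x_1 = 44; center_y_1 = 72; radius_1 = 28; px0_2 = 280; py0_2 = 296; px1_2 = 344; py1_2 = 368; center_x_3 = 152; center_y_3 = 164; radius_3 = 76; px2_4 = 216; py2_4 = 68; px0_5 = 88; py0_5 = 232; px1_5 = 228; py1_5 = 376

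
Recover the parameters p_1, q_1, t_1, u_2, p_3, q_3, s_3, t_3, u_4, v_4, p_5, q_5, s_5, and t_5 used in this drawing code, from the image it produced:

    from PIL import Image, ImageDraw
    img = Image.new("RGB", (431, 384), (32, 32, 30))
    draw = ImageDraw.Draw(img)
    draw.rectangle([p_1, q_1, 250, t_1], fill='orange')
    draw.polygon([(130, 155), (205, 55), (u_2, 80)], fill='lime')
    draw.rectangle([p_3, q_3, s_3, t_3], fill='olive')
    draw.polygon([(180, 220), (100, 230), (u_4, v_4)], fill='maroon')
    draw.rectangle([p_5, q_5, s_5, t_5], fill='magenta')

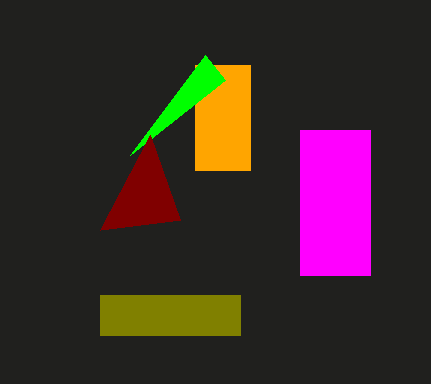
p_1 = 195
q_1 = 65
t_1 = 170
u_2 = 225
p_3 = 100
q_3 = 295
s_3 = 240
t_3 = 335
u_4 = 150
v_4 = 135
p_5 = 300
q_5 = 130
s_5 = 370
t_5 = 275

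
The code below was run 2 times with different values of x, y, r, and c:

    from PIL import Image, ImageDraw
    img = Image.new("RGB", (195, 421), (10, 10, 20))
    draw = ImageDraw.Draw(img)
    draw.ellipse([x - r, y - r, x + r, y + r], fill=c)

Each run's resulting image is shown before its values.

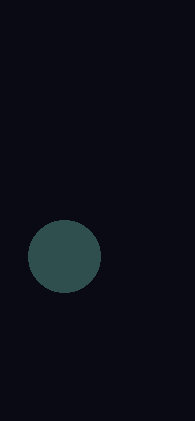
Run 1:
x = 64
y = 256
r = 36
c = 'darkslategray'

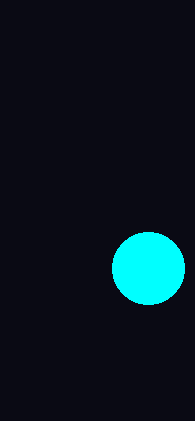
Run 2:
x = 148, y = 268, r = 36, c = 'cyan'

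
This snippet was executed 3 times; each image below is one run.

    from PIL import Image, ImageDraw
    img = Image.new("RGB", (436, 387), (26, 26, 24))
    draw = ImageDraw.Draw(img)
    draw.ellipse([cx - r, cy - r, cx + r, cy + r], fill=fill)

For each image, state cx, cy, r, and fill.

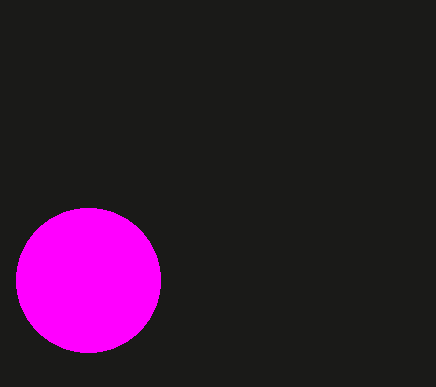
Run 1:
cx = 88; cy = 280; r = 72; fill = 'magenta'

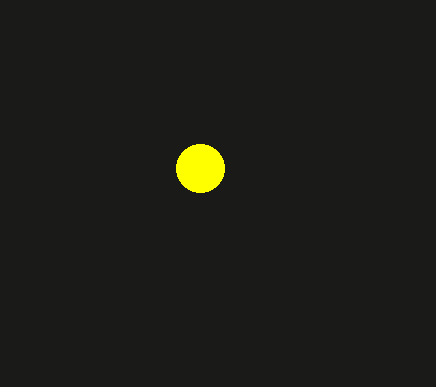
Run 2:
cx = 200, cy = 168, r = 24, fill = 'yellow'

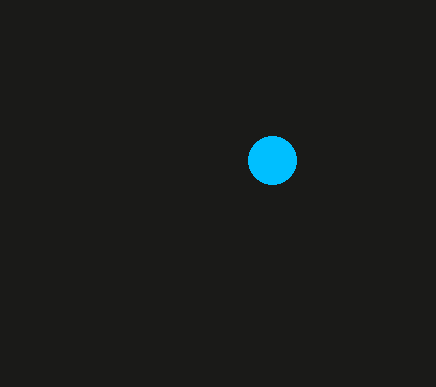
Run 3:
cx = 272
cy = 160
r = 24
fill = 'deepskyblue'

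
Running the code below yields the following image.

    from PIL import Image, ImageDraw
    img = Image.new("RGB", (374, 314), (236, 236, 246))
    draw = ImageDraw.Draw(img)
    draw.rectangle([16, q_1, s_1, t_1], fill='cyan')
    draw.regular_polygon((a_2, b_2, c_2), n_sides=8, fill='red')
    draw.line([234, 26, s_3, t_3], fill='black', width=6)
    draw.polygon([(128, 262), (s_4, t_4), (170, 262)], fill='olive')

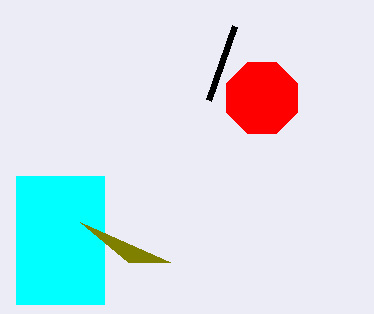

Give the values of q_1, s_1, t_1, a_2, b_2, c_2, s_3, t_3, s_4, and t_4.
q_1 = 176; s_1 = 104; t_1 = 304; a_2 = 262; b_2 = 98; c_2 = 38; s_3 = 208; t_3 = 100; s_4 = 80; t_4 = 222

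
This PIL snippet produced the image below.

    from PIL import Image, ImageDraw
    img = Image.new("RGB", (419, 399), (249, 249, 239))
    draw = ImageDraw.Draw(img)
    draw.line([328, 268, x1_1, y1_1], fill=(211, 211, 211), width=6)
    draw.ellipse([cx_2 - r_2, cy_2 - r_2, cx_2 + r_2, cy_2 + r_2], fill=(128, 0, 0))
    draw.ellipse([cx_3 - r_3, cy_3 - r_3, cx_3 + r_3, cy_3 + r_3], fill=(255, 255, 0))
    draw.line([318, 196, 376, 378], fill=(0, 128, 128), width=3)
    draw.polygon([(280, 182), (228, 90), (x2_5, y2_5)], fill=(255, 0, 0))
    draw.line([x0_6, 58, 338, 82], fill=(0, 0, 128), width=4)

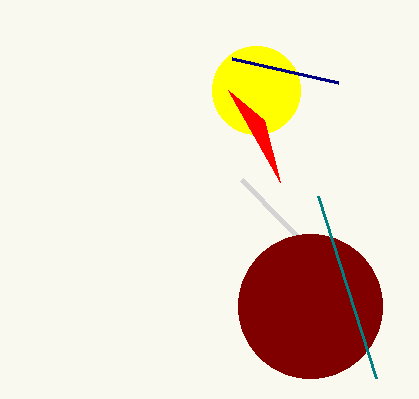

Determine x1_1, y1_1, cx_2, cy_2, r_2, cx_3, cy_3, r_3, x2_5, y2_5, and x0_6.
x1_1 = 242
y1_1 = 180
cx_2 = 310
cy_2 = 306
r_2 = 72
cx_3 = 256
cy_3 = 90
r_3 = 44
x2_5 = 264
y2_5 = 120
x0_6 = 232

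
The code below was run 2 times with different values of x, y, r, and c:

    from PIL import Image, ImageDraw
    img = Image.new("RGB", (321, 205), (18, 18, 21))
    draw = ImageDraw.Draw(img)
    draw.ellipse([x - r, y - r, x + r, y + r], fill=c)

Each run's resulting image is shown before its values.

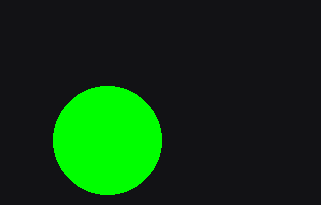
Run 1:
x = 107; y = 140; r = 54; c = 'lime'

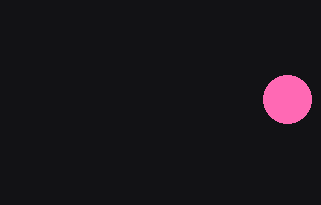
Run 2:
x = 287; y = 99; r = 24; c = 'hotpink'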